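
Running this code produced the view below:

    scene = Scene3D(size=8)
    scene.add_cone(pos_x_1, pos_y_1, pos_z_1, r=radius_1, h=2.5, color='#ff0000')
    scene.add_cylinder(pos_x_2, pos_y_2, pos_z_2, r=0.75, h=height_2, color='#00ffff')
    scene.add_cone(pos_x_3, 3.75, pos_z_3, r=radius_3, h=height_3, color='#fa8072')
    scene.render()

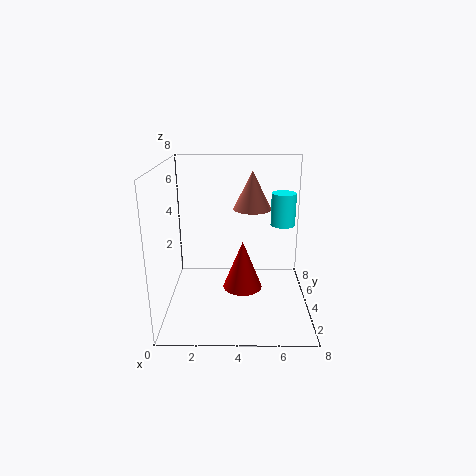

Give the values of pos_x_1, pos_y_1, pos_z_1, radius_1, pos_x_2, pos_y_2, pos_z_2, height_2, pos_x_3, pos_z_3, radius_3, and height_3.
pos_x_1 = 4.25
pos_y_1 = 2.25
pos_z_1 = 2
radius_1 = 1
pos_x_2 = 6.75
pos_y_2 = 6.25
pos_z_2 = 4
height_2 = 2
pos_x_3 = 4.75
pos_z_3 = 5.75
radius_3 = 1
height_3 = 2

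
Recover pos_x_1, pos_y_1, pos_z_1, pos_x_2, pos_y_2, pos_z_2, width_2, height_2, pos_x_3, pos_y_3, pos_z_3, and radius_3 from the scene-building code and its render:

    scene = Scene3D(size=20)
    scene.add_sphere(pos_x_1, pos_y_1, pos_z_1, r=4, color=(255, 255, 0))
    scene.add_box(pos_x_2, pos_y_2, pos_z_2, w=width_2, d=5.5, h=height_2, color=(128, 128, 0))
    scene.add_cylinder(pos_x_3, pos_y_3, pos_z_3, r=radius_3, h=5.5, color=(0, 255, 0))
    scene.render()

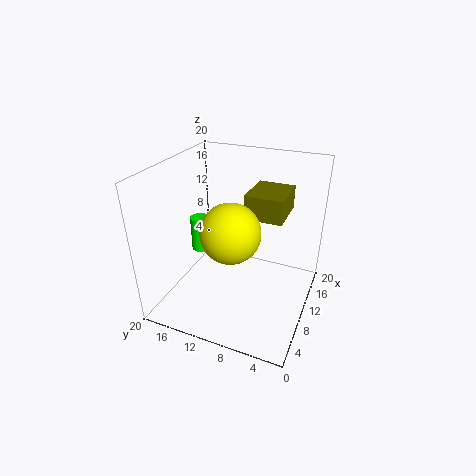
pos_x_1 = 7.5
pos_y_1 = 10
pos_z_1 = 12
pos_x_2 = 12
pos_y_2 = 4.5
pos_z_2 = 12
width_2 = 6.5
height_2 = 3.5
pos_x_3 = 13.5
pos_y_3 = 18
pos_z_3 = 4.5
radius_3 = 1.5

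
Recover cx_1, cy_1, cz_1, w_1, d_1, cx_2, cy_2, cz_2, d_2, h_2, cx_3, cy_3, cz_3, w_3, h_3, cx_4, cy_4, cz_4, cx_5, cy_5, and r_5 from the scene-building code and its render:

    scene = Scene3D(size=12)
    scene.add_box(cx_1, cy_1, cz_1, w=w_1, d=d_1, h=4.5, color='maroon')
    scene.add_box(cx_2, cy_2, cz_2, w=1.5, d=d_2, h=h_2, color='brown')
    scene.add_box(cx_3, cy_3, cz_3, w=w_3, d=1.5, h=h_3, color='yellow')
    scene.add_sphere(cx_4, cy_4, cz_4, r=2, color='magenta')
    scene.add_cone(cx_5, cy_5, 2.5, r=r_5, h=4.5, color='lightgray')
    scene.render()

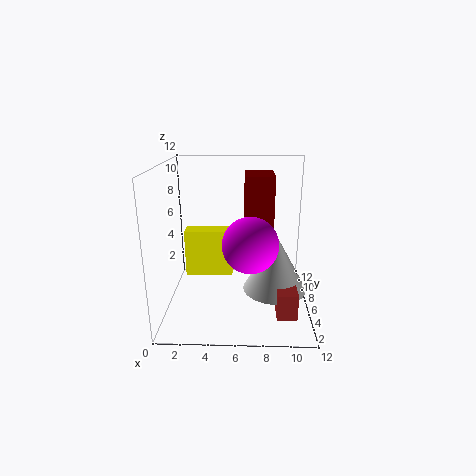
cx_1 = 6.5; cy_1 = 6.5; cz_1 = 6.5; w_1 = 2.5; d_1 = 3.5; cx_2 = 9; cy_2 = 1; cz_2 = 1.5; d_2 = 3; h_2 = 2; cx_3 = 1.5; cy_3 = 6; cz_3 = 2.5; w_3 = 4; h_3 = 4; cx_4 = 7; cy_4 = 2; cz_4 = 7; cx_5 = 9; cy_5 = 4; r_5 = 2.5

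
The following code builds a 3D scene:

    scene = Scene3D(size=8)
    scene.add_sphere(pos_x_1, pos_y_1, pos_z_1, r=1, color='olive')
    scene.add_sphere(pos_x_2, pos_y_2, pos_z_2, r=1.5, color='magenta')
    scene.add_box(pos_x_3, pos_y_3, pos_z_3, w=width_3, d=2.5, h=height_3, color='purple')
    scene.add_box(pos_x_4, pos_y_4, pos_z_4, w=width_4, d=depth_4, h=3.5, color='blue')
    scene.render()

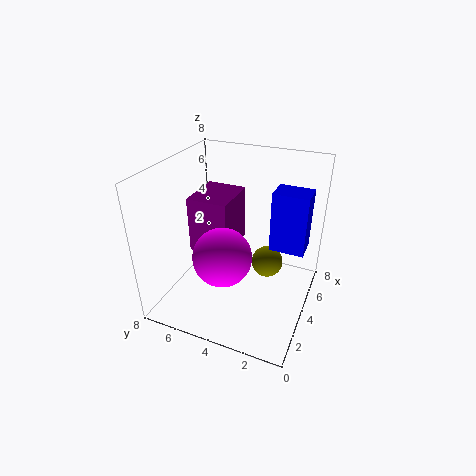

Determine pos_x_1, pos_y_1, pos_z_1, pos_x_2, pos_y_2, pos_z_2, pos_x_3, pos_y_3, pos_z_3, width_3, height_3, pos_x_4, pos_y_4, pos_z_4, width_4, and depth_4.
pos_x_1 = 6.5
pos_y_1 = 3
pos_z_1 = 1
pos_x_2 = 2
pos_y_2 = 4
pos_z_2 = 4
pos_x_3 = 4.5
pos_y_3 = 5
pos_z_3 = 2
width_3 = 3
height_3 = 3.5
pos_x_4 = 5
pos_y_4 = 0.5
pos_z_4 = 3
width_4 = 1.5
depth_4 = 2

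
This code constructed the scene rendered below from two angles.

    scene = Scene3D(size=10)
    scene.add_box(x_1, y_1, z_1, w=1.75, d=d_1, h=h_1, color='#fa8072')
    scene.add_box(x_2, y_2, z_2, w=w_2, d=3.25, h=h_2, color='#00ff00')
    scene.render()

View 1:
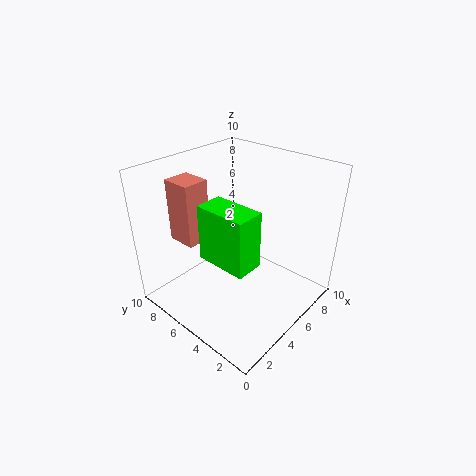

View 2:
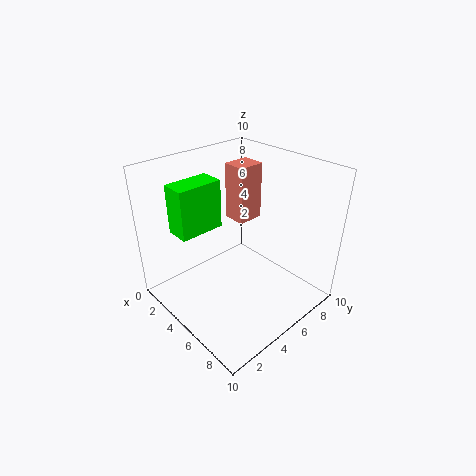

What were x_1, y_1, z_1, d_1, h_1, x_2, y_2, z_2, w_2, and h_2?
x_1 = 2, y_1 = 6.5, z_1 = 5, d_1 = 2, h_1 = 4.25, x_2 = 1.5, y_2 = 1.75, z_2 = 5.25, w_2 = 1.75, h_2 = 3.5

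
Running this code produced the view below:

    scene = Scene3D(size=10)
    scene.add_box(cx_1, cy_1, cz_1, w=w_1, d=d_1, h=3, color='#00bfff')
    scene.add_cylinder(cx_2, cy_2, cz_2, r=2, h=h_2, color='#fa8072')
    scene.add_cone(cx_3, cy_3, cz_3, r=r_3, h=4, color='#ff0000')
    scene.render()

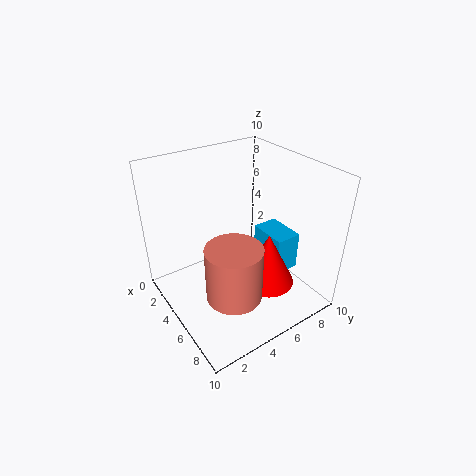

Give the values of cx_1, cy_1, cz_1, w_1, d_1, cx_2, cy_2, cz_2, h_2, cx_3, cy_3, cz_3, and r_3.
cx_1 = 3, cy_1 = 8, cz_1 = 1, w_1 = 3, d_1 = 2, cx_2 = 6, cy_2 = 4, cz_2 = 1, h_2 = 4, cx_3 = 6, cy_3 = 7, cz_3 = 1, r_3 = 2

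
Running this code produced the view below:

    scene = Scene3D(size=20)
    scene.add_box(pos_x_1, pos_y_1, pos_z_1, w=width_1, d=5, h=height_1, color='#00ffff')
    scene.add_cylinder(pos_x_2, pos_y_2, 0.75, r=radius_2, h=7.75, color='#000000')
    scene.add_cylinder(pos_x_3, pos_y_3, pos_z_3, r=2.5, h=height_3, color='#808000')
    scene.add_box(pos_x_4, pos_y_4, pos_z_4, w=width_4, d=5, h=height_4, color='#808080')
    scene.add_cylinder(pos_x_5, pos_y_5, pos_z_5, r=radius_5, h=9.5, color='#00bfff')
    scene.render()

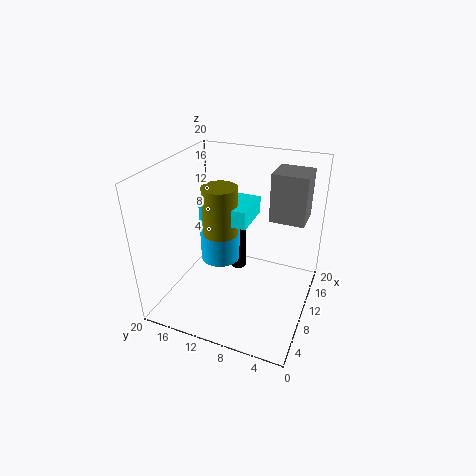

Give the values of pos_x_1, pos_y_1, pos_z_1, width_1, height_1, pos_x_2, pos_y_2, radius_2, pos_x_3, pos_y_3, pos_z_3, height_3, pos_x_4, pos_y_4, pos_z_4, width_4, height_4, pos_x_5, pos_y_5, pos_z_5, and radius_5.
pos_x_1 = 9.5, pos_y_1 = 8.75, pos_z_1 = 11.75, width_1 = 6, height_1 = 2.5, pos_x_2 = 16.25, pos_y_2 = 12.5, radius_2 = 1.25, pos_x_3 = 10.75, pos_y_3 = 13, pos_z_3 = 9.75, height_3 = 7, pos_x_4 = 13.5, pos_y_4 = 1.75, pos_z_4 = 11.5, width_4 = 4.75, height_4 = 7, pos_x_5 = 13, pos_y_5 = 14.25, pos_z_5 = 4, radius_5 = 3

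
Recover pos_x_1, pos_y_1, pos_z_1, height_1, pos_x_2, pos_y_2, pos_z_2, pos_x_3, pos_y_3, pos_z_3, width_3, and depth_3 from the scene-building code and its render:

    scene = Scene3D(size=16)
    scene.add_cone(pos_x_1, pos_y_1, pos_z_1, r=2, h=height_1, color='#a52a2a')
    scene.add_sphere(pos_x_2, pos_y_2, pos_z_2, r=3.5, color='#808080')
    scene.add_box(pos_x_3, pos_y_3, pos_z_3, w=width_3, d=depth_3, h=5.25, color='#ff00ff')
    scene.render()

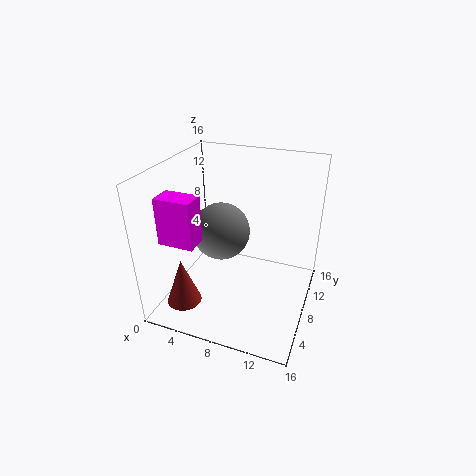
pos_x_1 = 2.5, pos_y_1 = 4.5, pos_z_1 = 0.25, height_1 = 5.5, pos_x_2 = 4.75, pos_y_2 = 10.75, pos_z_2 = 6.75, pos_x_3 = 0.5, pos_y_3 = 3.75, pos_z_3 = 8, width_3 = 4, depth_3 = 2.5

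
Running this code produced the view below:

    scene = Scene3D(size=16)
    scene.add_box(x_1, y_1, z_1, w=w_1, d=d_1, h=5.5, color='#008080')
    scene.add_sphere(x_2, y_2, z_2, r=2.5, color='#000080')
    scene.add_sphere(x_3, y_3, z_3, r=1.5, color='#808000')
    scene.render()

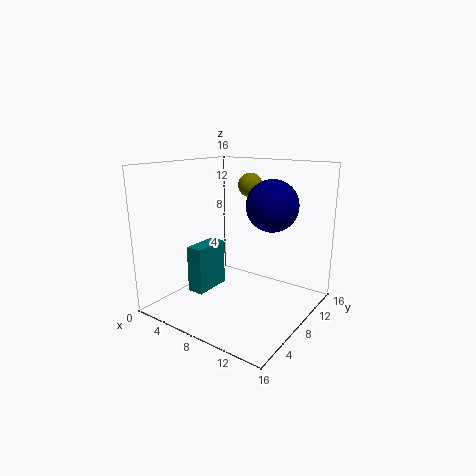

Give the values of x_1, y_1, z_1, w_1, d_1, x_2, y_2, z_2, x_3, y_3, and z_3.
x_1 = 2.5; y_1 = 5.5; z_1 = 1; w_1 = 2; d_1 = 4.5; x_2 = 13; y_2 = 6.5; z_2 = 12.5; x_3 = 6; y_3 = 13.5; z_3 = 13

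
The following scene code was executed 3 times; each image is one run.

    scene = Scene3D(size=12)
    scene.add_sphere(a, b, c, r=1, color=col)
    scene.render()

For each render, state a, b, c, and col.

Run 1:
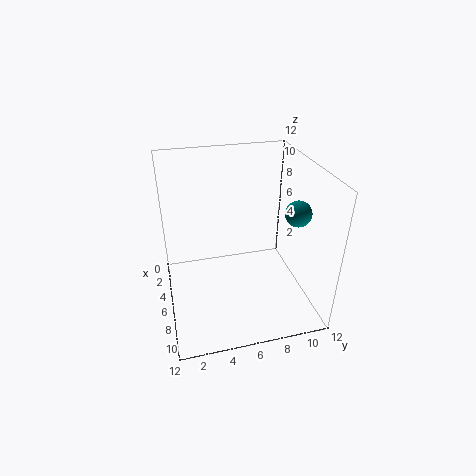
a = 8.5
b = 10
c = 9
col = 'teal'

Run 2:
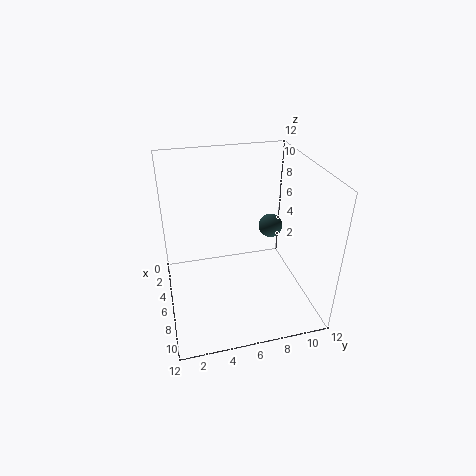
a = 5.5
b = 9
c = 6.5
col = 'darkslategray'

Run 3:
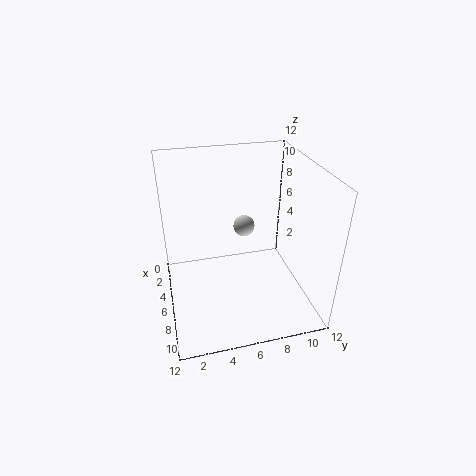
a = 2.5
b = 7.5
c = 5
col = 'lightgray'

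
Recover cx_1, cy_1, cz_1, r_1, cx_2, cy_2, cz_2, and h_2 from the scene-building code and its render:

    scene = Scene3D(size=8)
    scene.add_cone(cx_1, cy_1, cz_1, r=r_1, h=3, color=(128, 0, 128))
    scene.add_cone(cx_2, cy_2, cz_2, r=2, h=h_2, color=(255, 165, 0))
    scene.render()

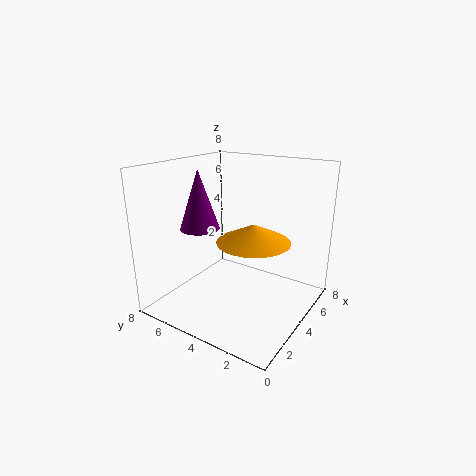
cx_1 = 2
cy_1 = 5
cz_1 = 5
r_1 = 1
cx_2 = 4
cy_2 = 3
cz_2 = 4
h_2 = 1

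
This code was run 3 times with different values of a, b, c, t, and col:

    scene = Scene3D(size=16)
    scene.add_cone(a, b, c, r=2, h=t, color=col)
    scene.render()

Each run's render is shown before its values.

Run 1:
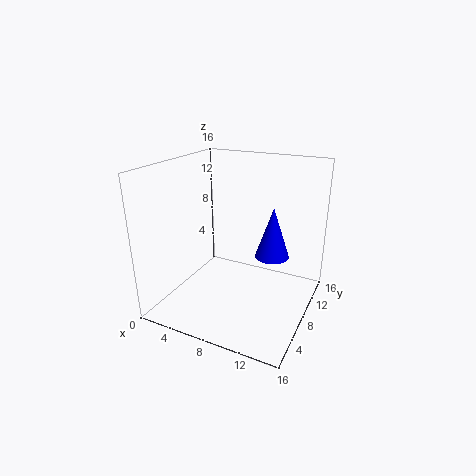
a = 11
b = 11
c = 5
t = 6
col = 'blue'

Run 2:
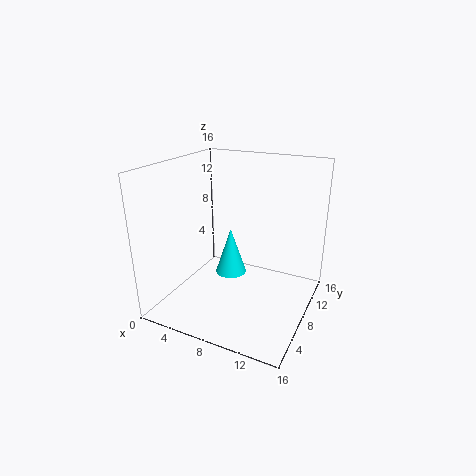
a = 5
b = 12
c = 1
t = 6
col = 'cyan'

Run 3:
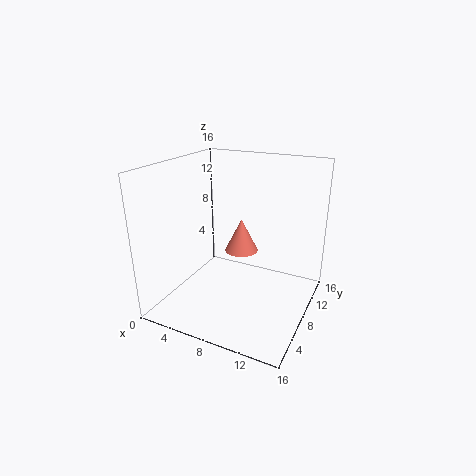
a = 7
b = 11
c = 5
t = 4
col = 'salmon'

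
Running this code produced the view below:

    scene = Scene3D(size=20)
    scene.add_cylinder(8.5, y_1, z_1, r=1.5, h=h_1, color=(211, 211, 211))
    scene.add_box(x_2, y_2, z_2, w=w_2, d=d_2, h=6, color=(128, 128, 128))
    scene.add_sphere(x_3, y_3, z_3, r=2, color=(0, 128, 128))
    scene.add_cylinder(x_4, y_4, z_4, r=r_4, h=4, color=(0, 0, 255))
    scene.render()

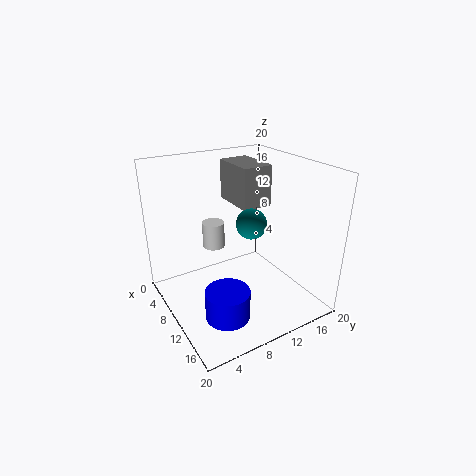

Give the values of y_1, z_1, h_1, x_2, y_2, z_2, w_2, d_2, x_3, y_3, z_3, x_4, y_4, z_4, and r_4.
y_1 = 7, z_1 = 9, h_1 = 3.5, x_2 = 1.5, y_2 = 12, z_2 = 13, w_2 = 7, d_2 = 4.5, x_3 = 12.5, y_3 = 10.5, z_3 = 13, x_4 = 14, y_4 = 6, z_4 = 1, r_4 = 3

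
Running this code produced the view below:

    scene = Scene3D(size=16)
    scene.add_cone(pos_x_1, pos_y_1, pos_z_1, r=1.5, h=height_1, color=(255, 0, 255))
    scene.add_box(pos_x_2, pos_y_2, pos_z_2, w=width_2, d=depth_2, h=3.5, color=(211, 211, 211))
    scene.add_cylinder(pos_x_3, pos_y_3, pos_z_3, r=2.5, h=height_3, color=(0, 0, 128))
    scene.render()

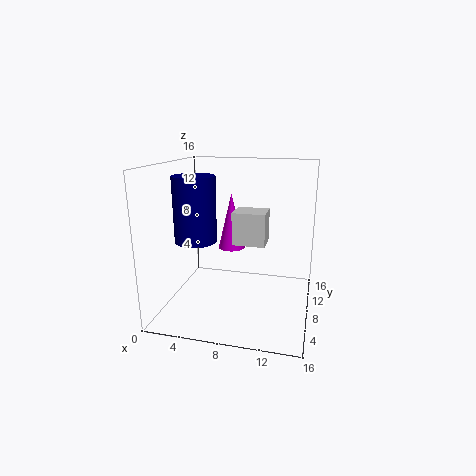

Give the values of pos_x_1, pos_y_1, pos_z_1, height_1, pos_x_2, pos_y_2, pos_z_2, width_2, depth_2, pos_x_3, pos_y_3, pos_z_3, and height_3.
pos_x_1 = 7
pos_y_1 = 9
pos_z_1 = 6.5
height_1 = 6.25
pos_x_2 = 7.75
pos_y_2 = 6.25
pos_z_2 = 7.75
width_2 = 3.5
depth_2 = 3
pos_x_3 = 2.5
pos_y_3 = 9.25
pos_z_3 = 6.75
height_3 = 7.75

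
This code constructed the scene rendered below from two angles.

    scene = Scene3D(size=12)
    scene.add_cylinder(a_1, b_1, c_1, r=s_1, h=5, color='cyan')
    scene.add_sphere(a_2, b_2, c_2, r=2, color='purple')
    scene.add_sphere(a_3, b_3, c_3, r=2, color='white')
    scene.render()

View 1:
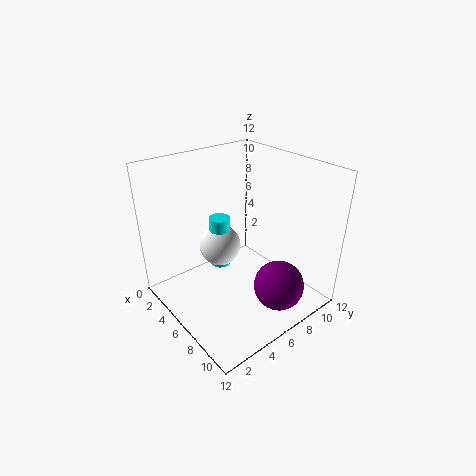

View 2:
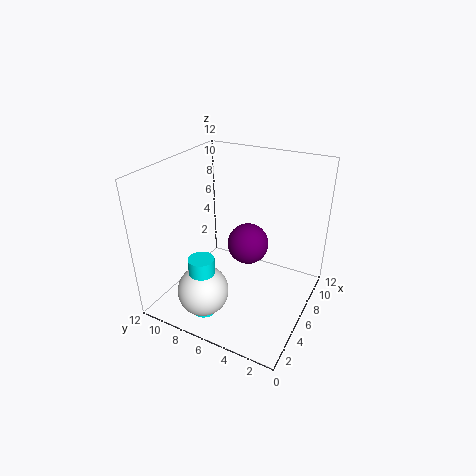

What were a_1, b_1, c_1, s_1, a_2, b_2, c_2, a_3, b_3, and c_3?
a_1 = 2; b_1 = 7; c_1 = 1; s_1 = 1; a_2 = 10; b_2 = 7; c_2 = 3; a_3 = 2; b_3 = 7; c_3 = 3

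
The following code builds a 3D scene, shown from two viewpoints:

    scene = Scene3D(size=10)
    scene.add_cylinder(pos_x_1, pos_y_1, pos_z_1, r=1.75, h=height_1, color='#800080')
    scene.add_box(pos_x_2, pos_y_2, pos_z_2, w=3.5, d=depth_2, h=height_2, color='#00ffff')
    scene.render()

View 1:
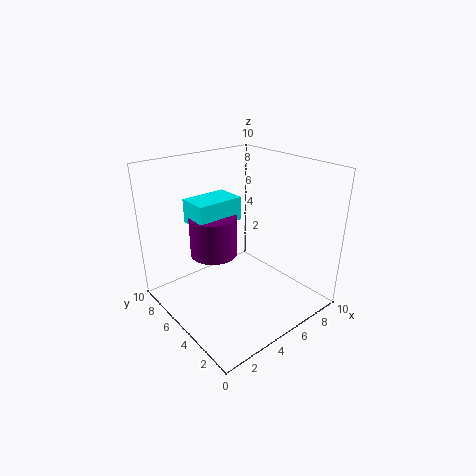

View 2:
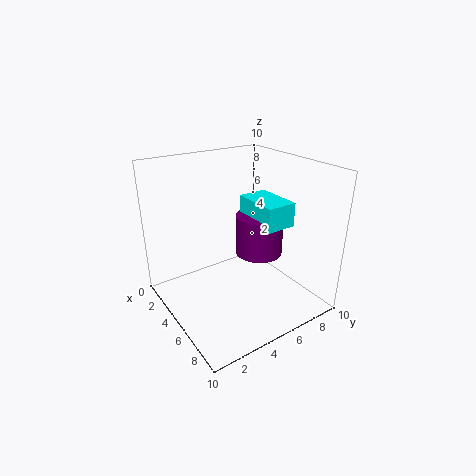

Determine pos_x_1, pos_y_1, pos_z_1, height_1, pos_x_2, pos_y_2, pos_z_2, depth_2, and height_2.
pos_x_1 = 4.5, pos_y_1 = 7.25, pos_z_1 = 3, height_1 = 3, pos_x_2 = 3, pos_y_2 = 6.5, pos_z_2 = 5.5, depth_2 = 2.25, height_2 = 1.75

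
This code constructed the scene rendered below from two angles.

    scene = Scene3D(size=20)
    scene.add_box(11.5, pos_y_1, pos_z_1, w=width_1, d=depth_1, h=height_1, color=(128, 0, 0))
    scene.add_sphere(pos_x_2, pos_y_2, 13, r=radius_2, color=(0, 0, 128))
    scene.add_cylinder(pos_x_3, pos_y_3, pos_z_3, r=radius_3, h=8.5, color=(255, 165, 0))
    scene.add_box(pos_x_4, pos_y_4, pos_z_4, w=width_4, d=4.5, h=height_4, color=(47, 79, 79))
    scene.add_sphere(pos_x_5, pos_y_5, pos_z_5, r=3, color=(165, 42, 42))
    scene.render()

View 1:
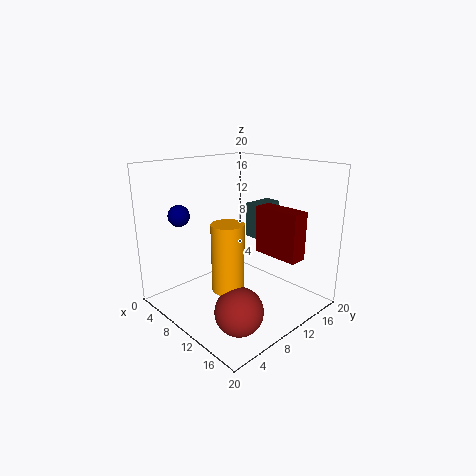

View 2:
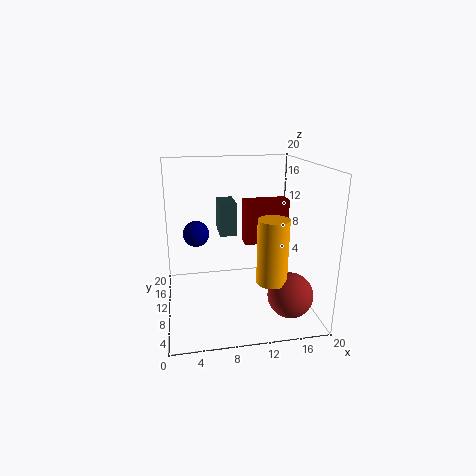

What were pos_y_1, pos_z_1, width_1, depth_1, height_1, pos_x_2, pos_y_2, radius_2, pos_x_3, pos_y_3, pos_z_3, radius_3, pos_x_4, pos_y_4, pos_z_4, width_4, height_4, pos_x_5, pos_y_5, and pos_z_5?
pos_y_1 = 12, pos_z_1 = 8, width_1 = 6.5, depth_1 = 2.5, height_1 = 6.5, pos_x_2 = 4, pos_y_2 = 4.5, radius_2 = 1.5, pos_x_3 = 13.5, pos_y_3 = 5, pos_z_3 = 5.5, radius_3 = 2, pos_x_4 = 8, pos_y_4 = 13.5, pos_z_4 = 9, width_4 = 2.5, height_4 = 5, pos_x_5 = 16, pos_y_5 = 4.5, pos_z_5 = 3.5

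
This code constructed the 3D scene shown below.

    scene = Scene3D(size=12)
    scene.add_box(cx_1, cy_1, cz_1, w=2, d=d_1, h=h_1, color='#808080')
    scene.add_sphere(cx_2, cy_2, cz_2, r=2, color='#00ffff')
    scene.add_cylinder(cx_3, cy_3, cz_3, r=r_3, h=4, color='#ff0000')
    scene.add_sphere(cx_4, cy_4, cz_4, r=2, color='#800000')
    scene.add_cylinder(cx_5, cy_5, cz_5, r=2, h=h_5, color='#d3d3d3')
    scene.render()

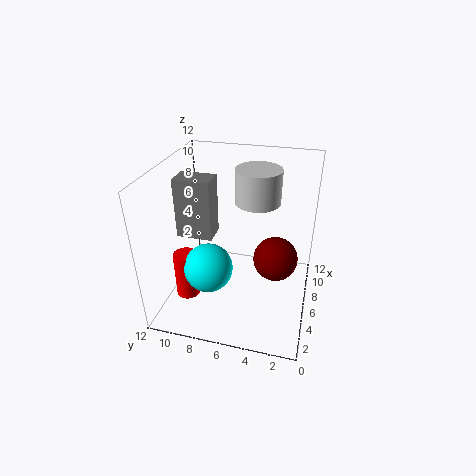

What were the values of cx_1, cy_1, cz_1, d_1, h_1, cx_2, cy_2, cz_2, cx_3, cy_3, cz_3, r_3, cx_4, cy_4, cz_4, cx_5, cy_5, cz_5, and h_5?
cx_1 = 5; cy_1 = 8; cz_1 = 6; d_1 = 3; h_1 = 5; cx_2 = 4; cy_2 = 8; cz_2 = 4; cx_3 = 4; cy_3 = 10; cz_3 = 1; r_3 = 1; cx_4 = 8; cy_4 = 3; cz_4 = 3; cx_5 = 9; cy_5 = 5; cz_5 = 8; h_5 = 3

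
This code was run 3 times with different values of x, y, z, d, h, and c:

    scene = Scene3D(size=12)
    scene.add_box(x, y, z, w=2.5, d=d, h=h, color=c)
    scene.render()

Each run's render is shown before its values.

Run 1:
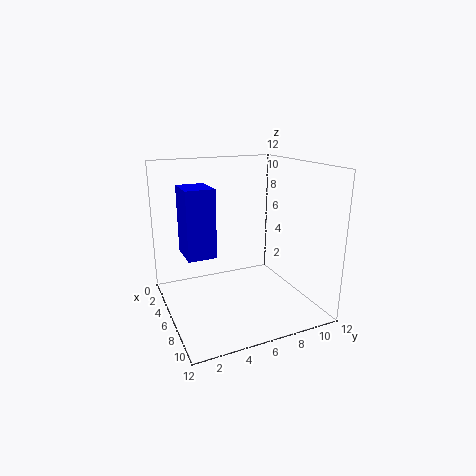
x = 7.25, y = 0.75, z = 6.25, d = 2, h = 4.75, c = 'blue'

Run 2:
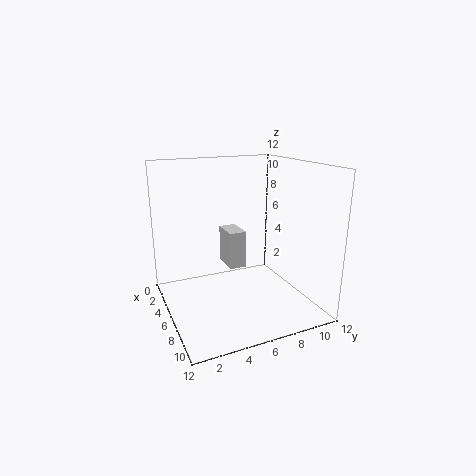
x = 3, y = 5.5, z = 3, d = 1.5, h = 3.25, c = 'lightgray'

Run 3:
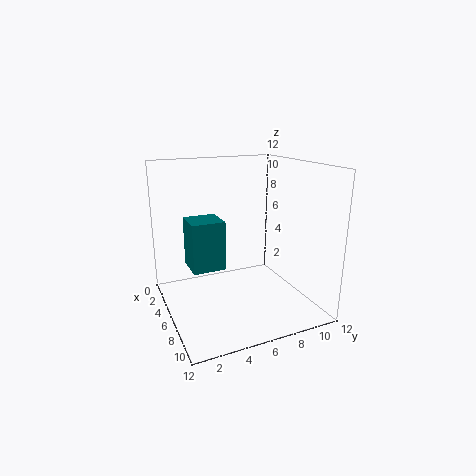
x = 5.75, y = 1.5, z = 4.5, d = 2.5, h = 3.75, c = 'teal'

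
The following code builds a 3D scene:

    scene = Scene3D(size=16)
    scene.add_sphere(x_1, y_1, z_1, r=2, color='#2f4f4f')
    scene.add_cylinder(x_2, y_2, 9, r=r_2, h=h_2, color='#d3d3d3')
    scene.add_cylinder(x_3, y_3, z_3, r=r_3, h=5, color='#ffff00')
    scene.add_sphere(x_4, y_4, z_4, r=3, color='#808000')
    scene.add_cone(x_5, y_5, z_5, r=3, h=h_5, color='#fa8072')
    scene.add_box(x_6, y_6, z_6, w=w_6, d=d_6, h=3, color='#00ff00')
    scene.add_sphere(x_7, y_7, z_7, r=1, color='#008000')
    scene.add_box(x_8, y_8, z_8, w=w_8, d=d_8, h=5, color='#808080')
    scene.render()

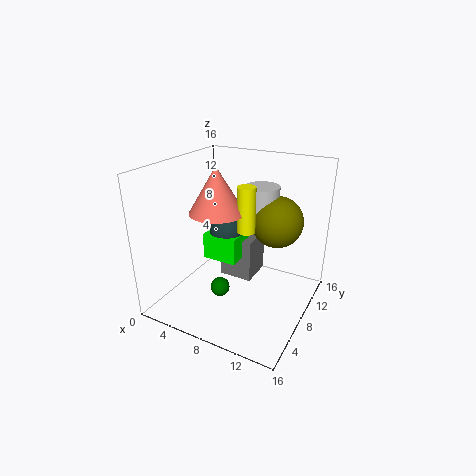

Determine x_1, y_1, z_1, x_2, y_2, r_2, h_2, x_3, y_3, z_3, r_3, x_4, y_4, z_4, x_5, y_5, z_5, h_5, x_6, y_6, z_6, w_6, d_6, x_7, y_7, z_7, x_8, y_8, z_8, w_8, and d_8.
x_1 = 6; y_1 = 9; z_1 = 8; x_2 = 9; y_2 = 12; r_2 = 2; h_2 = 4; x_3 = 9; y_3 = 8; z_3 = 9; r_3 = 1; x_4 = 11; y_4 = 12; z_4 = 9; x_5 = 6; y_5 = 7; z_5 = 11; h_5 = 5; x_6 = 4; y_6 = 7; z_6 = 5; w_6 = 4; d_6 = 5; x_7 = 8; y_7 = 4; z_7 = 4; x_8 = 5; y_8 = 9; z_8 = 2; w_8 = 4; d_8 = 4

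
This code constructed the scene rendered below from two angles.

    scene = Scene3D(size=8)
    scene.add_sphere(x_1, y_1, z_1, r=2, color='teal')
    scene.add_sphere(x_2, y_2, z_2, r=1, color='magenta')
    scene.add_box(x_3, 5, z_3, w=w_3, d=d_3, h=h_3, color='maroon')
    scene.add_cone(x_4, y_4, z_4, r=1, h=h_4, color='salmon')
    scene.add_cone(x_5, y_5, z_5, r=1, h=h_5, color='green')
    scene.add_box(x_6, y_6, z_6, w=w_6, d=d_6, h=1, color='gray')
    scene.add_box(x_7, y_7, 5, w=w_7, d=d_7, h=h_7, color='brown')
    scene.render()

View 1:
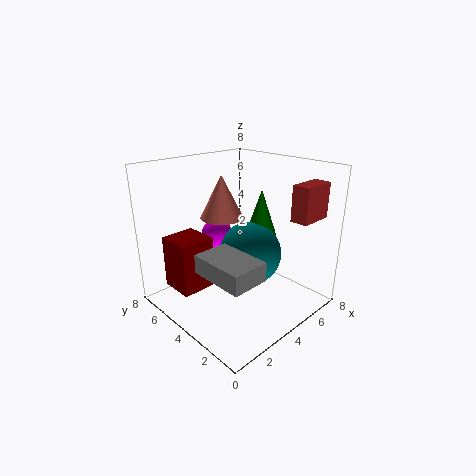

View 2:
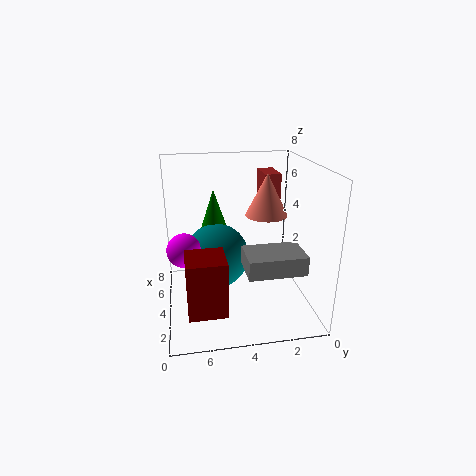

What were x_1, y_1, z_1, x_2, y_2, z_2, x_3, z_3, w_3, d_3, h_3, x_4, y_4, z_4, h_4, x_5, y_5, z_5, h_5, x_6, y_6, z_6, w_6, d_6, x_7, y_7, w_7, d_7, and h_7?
x_1 = 6; y_1 = 5; z_1 = 2; x_2 = 5; y_2 = 7; z_2 = 3; x_3 = 1; z_3 = 1; w_3 = 2; d_3 = 2; h_3 = 3; x_4 = 2; y_4 = 3; z_4 = 6; h_4 = 2; x_5 = 7; y_5 = 5; z_5 = 3; h_5 = 3; x_6 = 1; y_6 = 1; z_6 = 3; w_6 = 2; d_6 = 3; x_7 = 6; y_7 = 1; w_7 = 2; d_7 = 1; h_7 = 2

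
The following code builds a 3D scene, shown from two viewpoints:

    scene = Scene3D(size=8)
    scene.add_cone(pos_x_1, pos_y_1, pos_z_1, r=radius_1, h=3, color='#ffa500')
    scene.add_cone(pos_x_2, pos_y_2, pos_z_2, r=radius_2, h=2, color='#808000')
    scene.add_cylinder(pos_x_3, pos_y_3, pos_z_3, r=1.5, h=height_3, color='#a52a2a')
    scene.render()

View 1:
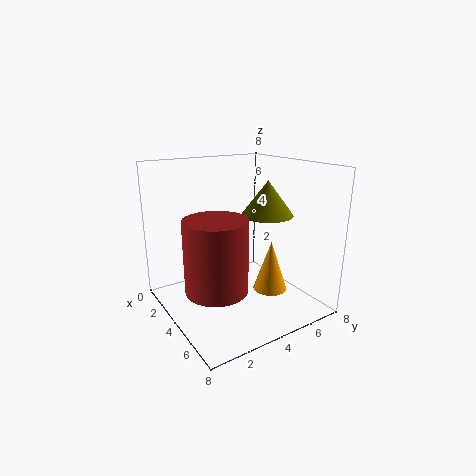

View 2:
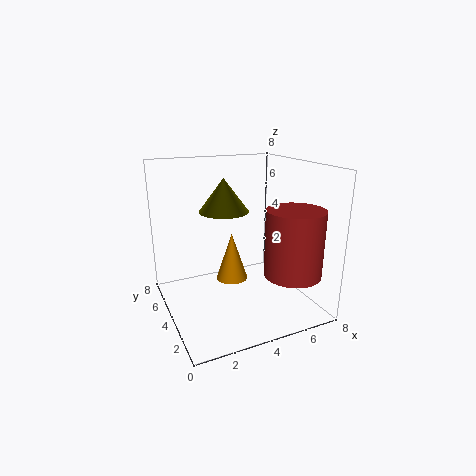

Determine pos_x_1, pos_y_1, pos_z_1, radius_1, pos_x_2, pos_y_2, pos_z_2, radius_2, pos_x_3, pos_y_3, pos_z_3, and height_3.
pos_x_1 = 4.5, pos_y_1 = 6, pos_z_1 = 0.5, radius_1 = 1, pos_x_2 = 4, pos_y_2 = 6, pos_z_2 = 5, radius_2 = 1.5, pos_x_3 = 6, pos_y_3 = 1.5, pos_z_3 = 2.5, height_3 = 3.5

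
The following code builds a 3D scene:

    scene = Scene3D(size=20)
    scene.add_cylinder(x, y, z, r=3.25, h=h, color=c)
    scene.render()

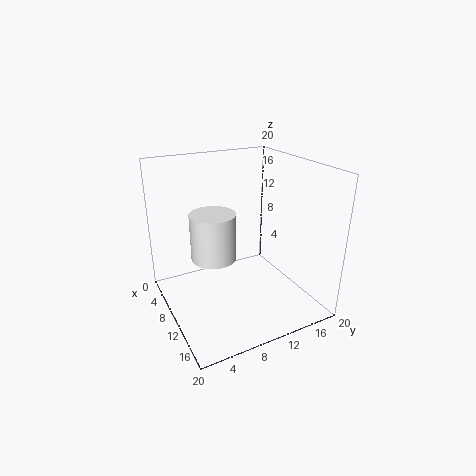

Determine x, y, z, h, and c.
x = 7.75, y = 7.25, z = 6.5, h = 6.75, c = 'white'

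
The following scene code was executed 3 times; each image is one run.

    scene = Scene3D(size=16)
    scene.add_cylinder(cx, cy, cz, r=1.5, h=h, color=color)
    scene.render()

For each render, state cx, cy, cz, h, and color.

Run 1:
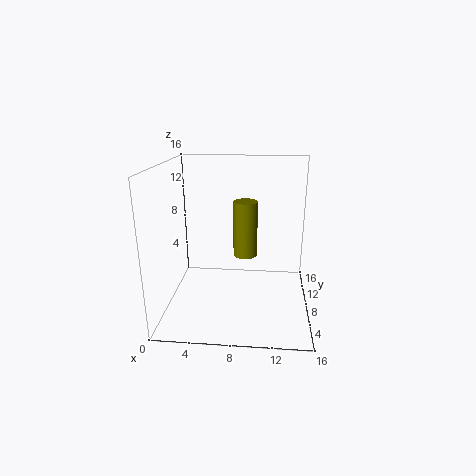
cx = 8.5
cy = 12.5
cz = 4
h = 7
color = 'olive'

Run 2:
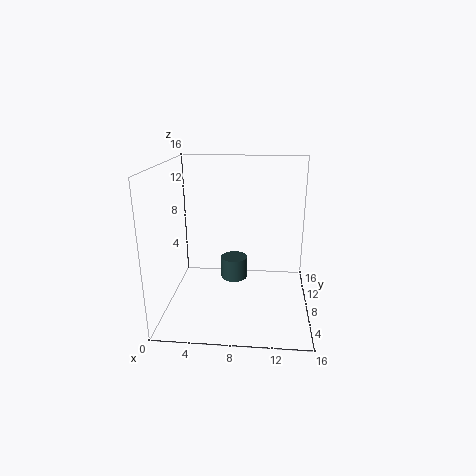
cx = 7.5
cy = 8.5
cz = 3
h = 2.5
color = 'darkslategray'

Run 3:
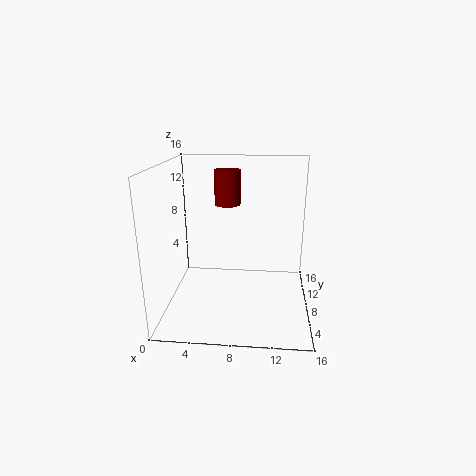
cx = 6.5
cy = 11
cz = 11
h = 4
color = 'maroon'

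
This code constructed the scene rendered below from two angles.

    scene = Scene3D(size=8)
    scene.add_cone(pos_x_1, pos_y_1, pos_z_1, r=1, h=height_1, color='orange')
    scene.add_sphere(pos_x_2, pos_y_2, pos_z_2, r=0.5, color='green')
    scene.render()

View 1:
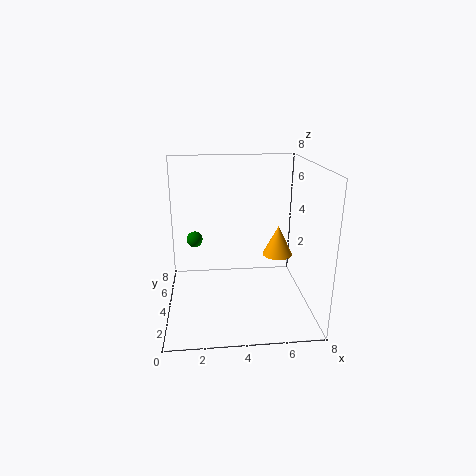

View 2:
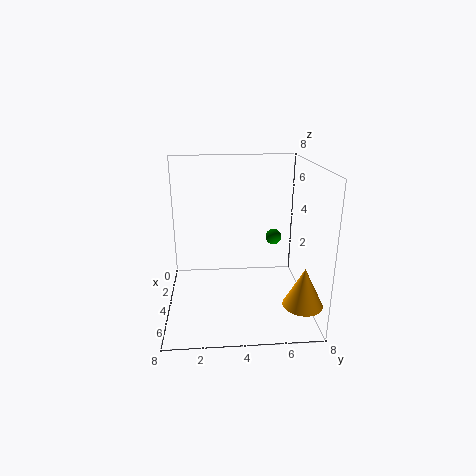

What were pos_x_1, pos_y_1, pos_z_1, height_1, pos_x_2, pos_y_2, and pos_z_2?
pos_x_1 = 7, pos_y_1 = 7, pos_z_1 = 1.5, height_1 = 2, pos_x_2 = 1.5, pos_y_2 = 6.5, pos_z_2 = 3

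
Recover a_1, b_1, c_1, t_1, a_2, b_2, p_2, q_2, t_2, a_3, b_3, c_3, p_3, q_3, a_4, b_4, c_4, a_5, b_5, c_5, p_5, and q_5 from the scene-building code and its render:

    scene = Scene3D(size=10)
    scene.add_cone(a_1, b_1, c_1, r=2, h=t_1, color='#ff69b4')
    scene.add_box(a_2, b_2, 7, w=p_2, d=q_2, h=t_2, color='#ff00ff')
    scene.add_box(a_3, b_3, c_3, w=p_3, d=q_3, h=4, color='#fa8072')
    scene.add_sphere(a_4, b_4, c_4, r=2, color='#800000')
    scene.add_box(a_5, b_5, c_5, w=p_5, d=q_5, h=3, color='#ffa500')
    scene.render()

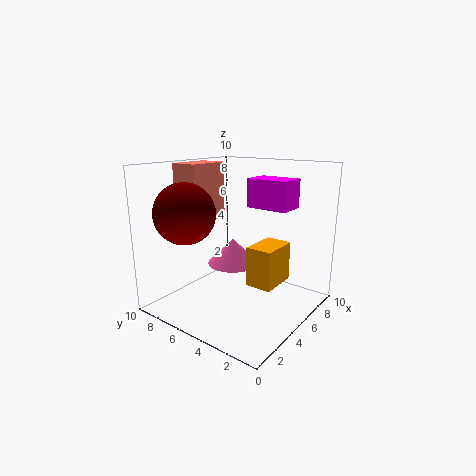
a_1 = 7
b_1 = 7
c_1 = 2
t_1 = 2
a_2 = 6
b_2 = 2
p_2 = 2
q_2 = 3
t_2 = 2
a_3 = 3
b_3 = 7
c_3 = 6
p_3 = 3
q_3 = 2
a_4 = 2
b_4 = 7
c_4 = 7
a_5 = 6
b_5 = 3
c_5 = 1
p_5 = 3
q_5 = 2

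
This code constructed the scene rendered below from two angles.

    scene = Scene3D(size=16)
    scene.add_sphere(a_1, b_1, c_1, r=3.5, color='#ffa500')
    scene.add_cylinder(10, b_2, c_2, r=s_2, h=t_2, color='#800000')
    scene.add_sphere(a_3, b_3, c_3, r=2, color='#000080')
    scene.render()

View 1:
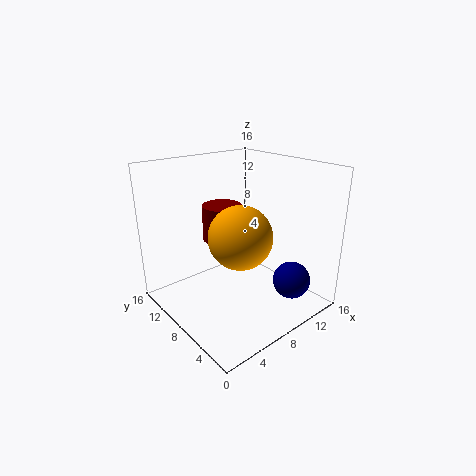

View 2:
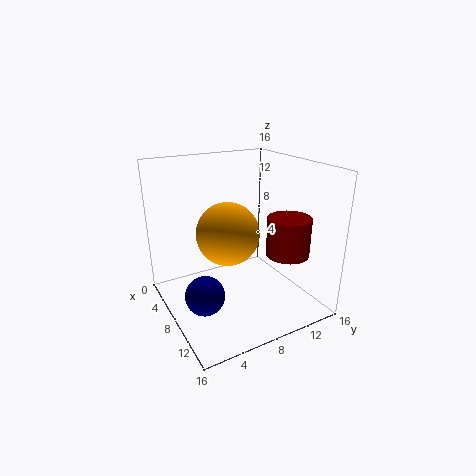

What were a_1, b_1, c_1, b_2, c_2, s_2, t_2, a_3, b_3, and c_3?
a_1 = 7.5; b_1 = 7; c_1 = 8.5; b_2 = 13.5; c_2 = 5.5; s_2 = 2.5; t_2 = 4.5; a_3 = 11; b_3 = 2.5; c_3 = 4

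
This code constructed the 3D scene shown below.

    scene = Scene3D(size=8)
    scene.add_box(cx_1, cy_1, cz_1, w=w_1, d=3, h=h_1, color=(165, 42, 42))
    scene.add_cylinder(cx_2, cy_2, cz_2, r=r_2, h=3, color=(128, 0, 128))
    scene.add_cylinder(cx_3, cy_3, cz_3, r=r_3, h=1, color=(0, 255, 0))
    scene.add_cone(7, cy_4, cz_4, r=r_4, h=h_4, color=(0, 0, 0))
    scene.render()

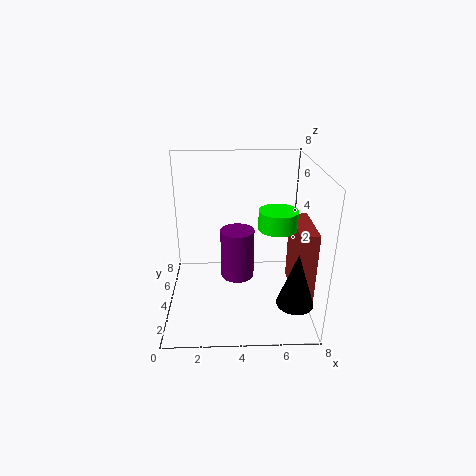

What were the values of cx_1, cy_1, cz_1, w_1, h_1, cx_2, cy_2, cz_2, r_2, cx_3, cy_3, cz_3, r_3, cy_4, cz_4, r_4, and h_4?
cx_1 = 7
cy_1 = 2
cz_1 = 1
w_1 = 1
h_1 = 4
cx_2 = 4
cy_2 = 5
cz_2 = 1
r_2 = 1
cx_3 = 6
cy_3 = 3
cz_3 = 5
r_3 = 1
cy_4 = 2
cz_4 = 1
r_4 = 1
h_4 = 3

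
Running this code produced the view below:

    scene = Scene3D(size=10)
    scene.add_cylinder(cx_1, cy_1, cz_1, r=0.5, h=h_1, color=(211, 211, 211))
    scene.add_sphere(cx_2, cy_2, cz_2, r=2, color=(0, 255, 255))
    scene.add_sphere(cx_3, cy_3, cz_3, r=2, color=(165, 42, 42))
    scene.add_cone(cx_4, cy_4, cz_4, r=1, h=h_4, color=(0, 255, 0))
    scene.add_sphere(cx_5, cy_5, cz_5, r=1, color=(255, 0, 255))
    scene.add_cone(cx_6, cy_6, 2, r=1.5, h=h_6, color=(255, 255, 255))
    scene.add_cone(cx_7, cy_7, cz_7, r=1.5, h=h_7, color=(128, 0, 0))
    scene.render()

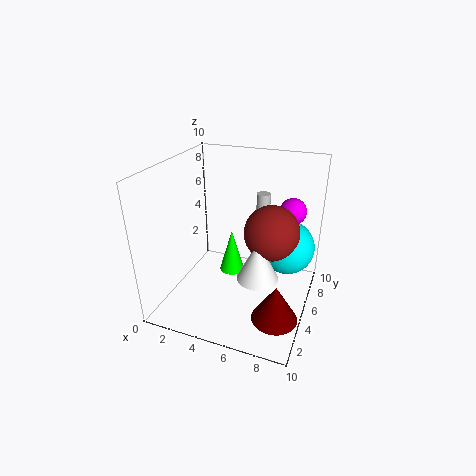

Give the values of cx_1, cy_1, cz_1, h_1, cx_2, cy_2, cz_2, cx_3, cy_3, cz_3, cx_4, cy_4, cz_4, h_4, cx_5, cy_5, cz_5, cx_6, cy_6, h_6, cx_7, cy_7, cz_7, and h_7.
cx_1 = 6
cy_1 = 7.5
cz_1 = 5.5
h_1 = 2
cx_2 = 8
cy_2 = 7.5
cz_2 = 3.5
cx_3 = 7
cy_3 = 6.5
cz_3 = 5
cx_4 = 3.5
cy_4 = 7.5
cz_4 = 0.5
h_4 = 3.5
cx_5 = 8
cy_5 = 8.5
cz_5 = 6
cx_6 = 6.5
cy_6 = 5
h_6 = 3
cx_7 = 8.5
cy_7 = 2.5
cz_7 = 1
h_7 = 2.5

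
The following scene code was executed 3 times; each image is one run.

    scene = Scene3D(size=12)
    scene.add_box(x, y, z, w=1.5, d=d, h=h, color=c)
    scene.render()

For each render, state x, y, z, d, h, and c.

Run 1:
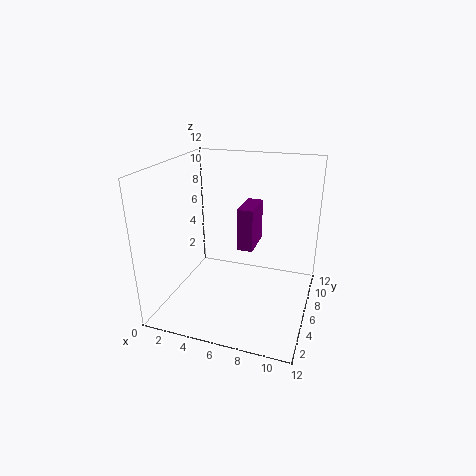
x = 5, y = 8.5, z = 3.5, d = 3.5, h = 4, c = 'purple'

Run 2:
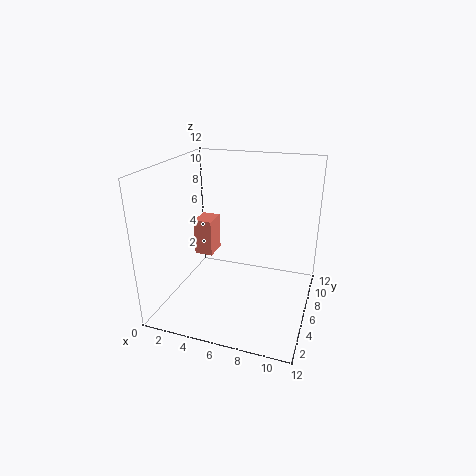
x = 2.5, y = 5, z = 4.5, d = 2, h = 3, c = 'salmon'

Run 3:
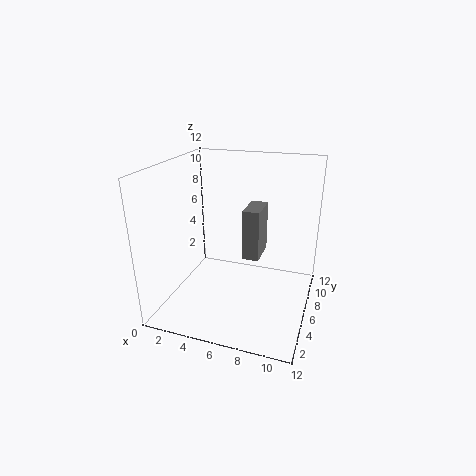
x = 6, y = 7, z = 3.5, d = 3, h = 4.5, c = 'gray'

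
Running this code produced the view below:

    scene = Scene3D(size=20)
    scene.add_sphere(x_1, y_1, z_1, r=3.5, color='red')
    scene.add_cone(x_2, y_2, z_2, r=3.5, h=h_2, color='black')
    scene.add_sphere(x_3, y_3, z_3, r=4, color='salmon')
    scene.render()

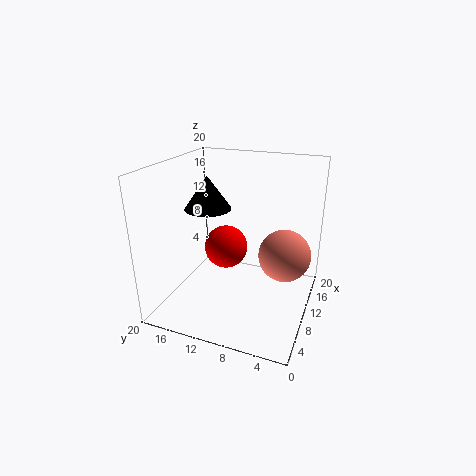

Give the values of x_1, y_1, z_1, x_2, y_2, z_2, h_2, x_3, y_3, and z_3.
x_1 = 16
y_1 = 14.5
z_1 = 5
x_2 = 13
y_2 = 16
z_2 = 12.5
h_2 = 5
x_3 = 15.5
y_3 = 4.5
z_3 = 5.5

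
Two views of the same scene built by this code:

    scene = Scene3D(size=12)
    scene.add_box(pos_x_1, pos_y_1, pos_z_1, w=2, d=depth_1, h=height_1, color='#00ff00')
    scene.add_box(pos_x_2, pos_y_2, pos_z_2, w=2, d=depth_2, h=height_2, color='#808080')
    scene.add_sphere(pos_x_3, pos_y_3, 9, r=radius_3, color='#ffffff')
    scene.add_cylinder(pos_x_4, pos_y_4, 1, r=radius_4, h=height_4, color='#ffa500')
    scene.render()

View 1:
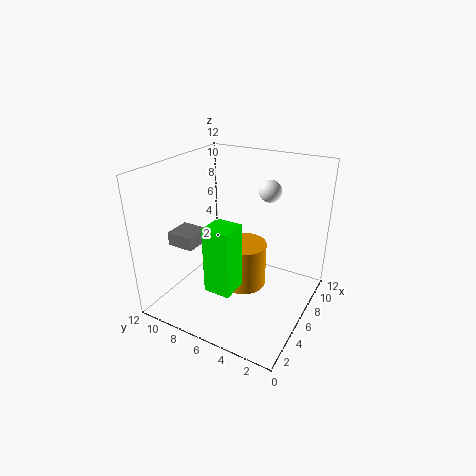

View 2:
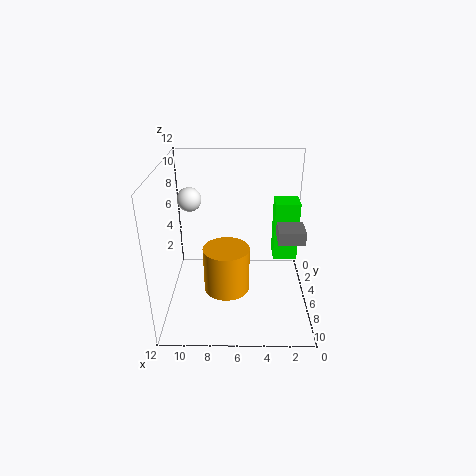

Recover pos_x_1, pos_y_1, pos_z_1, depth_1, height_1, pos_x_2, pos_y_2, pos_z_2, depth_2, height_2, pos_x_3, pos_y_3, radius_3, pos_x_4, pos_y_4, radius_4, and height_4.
pos_x_1 = 1
pos_y_1 = 4
pos_z_1 = 4
depth_1 = 2
height_1 = 5
pos_x_2 = 1
pos_y_2 = 7
pos_z_2 = 7
depth_2 = 2
height_2 = 1
pos_x_3 = 10
pos_y_3 = 5
radius_3 = 1
pos_x_4 = 7
pos_y_4 = 6
radius_4 = 2
height_4 = 4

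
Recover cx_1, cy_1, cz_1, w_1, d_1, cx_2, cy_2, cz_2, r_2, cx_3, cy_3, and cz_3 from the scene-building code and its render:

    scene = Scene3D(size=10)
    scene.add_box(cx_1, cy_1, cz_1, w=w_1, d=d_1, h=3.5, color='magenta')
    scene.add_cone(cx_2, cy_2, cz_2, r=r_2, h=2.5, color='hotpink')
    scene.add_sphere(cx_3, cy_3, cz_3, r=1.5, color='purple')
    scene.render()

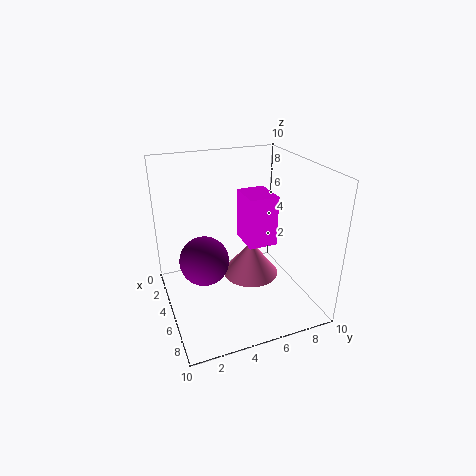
cx_1 = 3.5
cy_1 = 5.5
cz_1 = 4.5
w_1 = 2.5
d_1 = 2
cx_2 = 5
cy_2 = 6
cz_2 = 2
r_2 = 2
cx_3 = 7
cy_3 = 2
cz_3 = 5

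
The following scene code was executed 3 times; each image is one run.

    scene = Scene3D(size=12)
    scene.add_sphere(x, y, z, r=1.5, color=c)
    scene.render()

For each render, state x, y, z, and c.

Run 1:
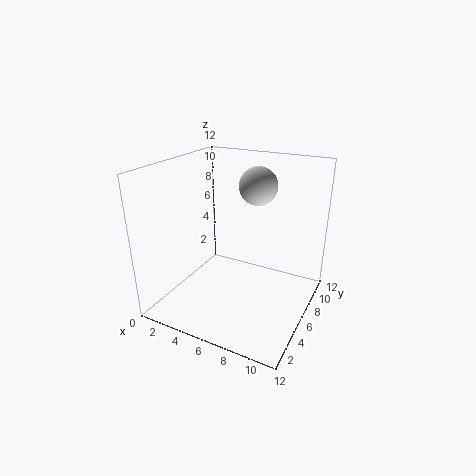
x = 7.5; y = 6.5; z = 10.5; c = 'lightgray'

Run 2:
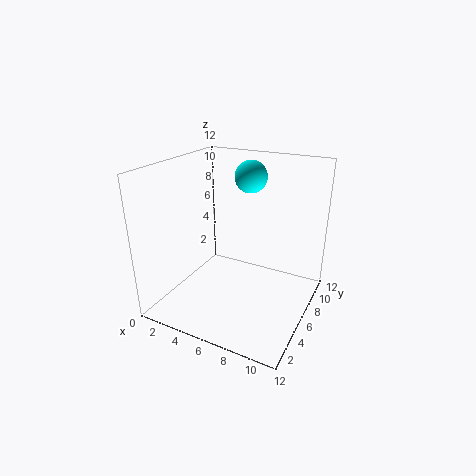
x = 5; y = 10.5; z = 10; c = 'cyan'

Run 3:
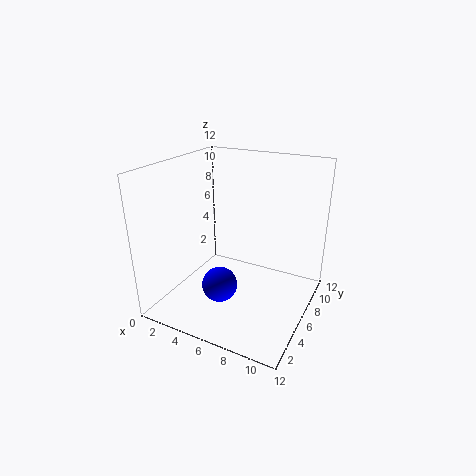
x = 5; y = 4.5; z = 2; c = 'blue'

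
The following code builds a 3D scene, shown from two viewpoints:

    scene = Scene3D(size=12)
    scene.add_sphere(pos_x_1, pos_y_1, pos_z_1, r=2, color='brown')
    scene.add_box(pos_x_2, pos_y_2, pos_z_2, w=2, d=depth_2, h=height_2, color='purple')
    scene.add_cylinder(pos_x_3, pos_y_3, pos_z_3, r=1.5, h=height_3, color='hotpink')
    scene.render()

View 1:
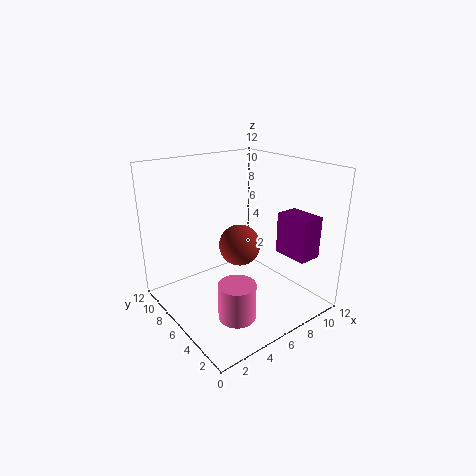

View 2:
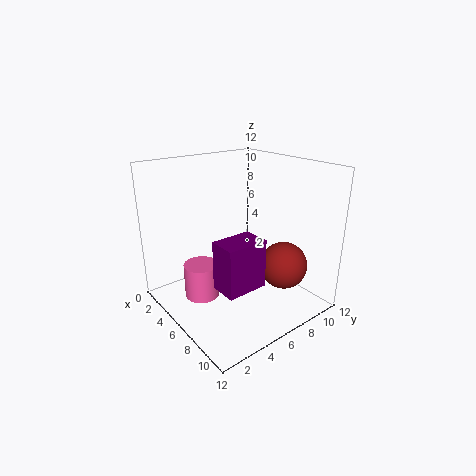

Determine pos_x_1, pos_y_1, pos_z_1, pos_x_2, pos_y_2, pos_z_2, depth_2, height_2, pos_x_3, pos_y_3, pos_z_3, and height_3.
pos_x_1 = 8.5; pos_y_1 = 9; pos_z_1 = 3.5; pos_x_2 = 9; pos_y_2 = 1.5; pos_z_2 = 4.5; depth_2 = 3; height_2 = 3.5; pos_x_3 = 4; pos_y_3 = 3.5; pos_z_3 = 0.5; height_3 = 3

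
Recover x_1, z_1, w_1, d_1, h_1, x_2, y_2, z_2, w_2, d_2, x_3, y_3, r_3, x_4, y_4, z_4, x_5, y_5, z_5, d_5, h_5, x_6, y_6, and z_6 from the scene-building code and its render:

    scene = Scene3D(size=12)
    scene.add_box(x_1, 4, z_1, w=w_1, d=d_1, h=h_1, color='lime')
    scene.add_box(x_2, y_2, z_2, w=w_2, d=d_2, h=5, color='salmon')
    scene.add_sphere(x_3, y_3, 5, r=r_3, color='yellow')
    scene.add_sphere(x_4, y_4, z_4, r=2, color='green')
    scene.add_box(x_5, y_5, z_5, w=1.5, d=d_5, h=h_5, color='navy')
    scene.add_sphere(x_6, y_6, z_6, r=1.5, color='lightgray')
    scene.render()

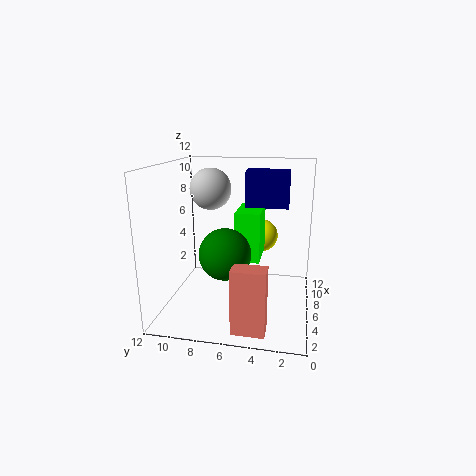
x_1 = 4.5
z_1 = 4.5
w_1 = 3.5
d_1 = 2
h_1 = 4
x_2 = 0.5
y_2 = 3
z_2 = 0.5
w_2 = 1.5
d_2 = 2.5
x_3 = 10
y_3 = 4.5
r_3 = 1.5
x_4 = 3.5
y_4 = 6.5
z_4 = 5.5
x_5 = 6.5
y_5 = 2
z_5 = 8.5
d_5 = 3.5
h_5 = 3
x_6 = 3.5
y_6 = 7.5
z_6 = 10.5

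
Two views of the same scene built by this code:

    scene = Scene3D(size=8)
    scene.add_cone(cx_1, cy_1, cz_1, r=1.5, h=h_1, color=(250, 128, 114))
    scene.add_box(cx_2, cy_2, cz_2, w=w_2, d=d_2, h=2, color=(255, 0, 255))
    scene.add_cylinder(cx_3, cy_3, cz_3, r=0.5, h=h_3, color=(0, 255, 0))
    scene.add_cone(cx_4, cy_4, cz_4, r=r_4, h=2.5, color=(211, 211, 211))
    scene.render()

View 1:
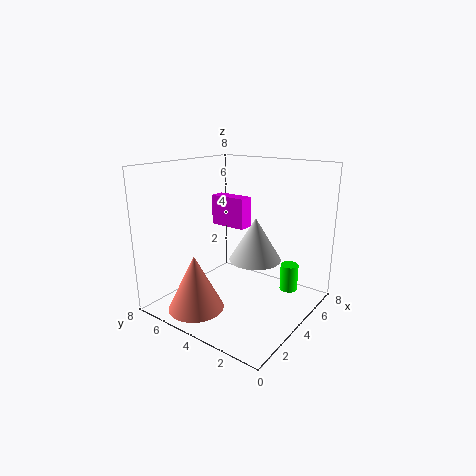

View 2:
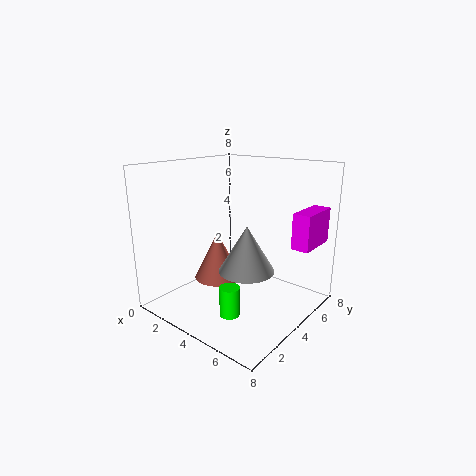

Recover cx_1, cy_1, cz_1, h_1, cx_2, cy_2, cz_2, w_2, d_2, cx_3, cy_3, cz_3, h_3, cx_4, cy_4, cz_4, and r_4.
cx_1 = 1.5
cy_1 = 5
cz_1 = 0.5
h_1 = 3
cx_2 = 6.5
cy_2 = 5.5
cz_2 = 3.5
w_2 = 1
d_2 = 2.5
cx_3 = 5.5
cy_3 = 1.5
cz_3 = 1
h_3 = 1.5
cx_4 = 5
cy_4 = 3.5
cz_4 = 2.5
r_4 = 1.5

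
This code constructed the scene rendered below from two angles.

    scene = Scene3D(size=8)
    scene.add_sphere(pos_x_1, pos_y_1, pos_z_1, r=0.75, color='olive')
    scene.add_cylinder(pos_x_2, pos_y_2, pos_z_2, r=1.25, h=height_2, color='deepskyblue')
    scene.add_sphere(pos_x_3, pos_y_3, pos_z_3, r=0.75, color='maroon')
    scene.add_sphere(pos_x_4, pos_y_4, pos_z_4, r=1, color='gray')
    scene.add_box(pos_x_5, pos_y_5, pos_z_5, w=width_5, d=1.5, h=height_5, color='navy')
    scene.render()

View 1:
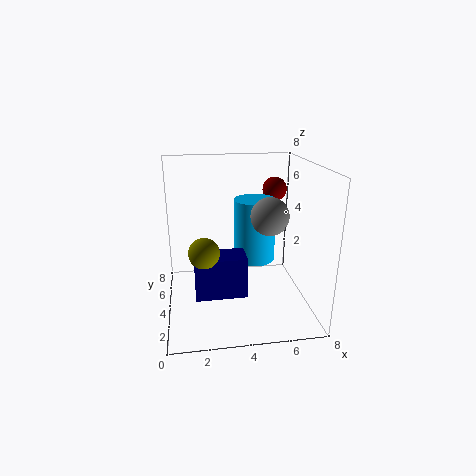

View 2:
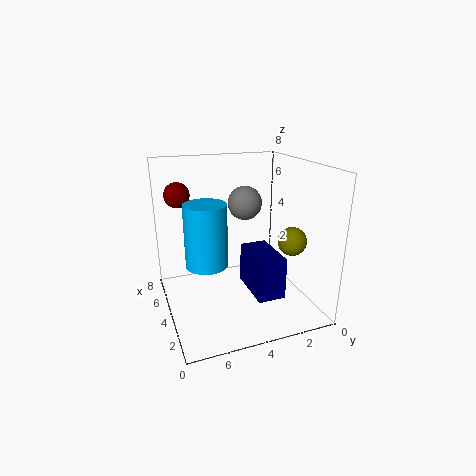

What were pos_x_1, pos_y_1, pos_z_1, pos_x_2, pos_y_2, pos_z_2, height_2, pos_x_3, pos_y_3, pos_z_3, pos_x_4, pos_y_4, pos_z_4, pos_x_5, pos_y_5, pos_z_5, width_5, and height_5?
pos_x_1 = 2
pos_y_1 = 1.75
pos_z_1 = 4.25
pos_x_2 = 5.25
pos_y_2 = 5.5
pos_z_2 = 2
height_2 = 3.75
pos_x_3 = 6.75
pos_y_3 = 6.75
pos_z_3 = 6
pos_x_4 = 5.5
pos_y_4 = 3
pos_z_4 = 5.5
pos_x_5 = 1.5
pos_y_5 = 2.25
pos_z_5 = 1.25
width_5 = 2.75
height_5 = 2.25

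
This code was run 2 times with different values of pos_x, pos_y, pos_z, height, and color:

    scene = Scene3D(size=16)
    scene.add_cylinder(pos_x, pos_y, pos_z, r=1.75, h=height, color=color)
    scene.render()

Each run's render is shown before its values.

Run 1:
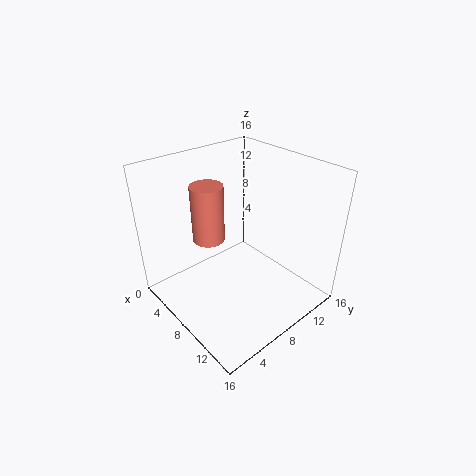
pos_x = 6; pos_y = 5.5; pos_z = 8; height = 6.25; color = 'salmon'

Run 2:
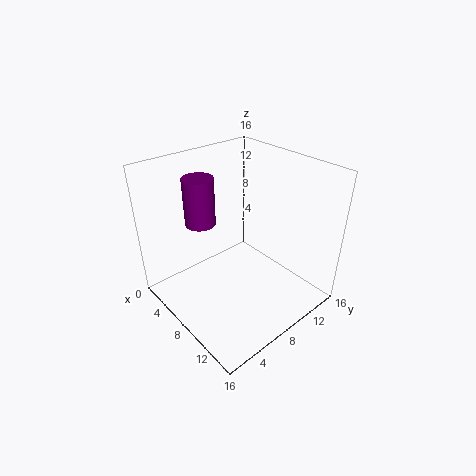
pos_x = 3.75; pos_y = 6; pos_z = 8.75; height = 5.5; color = 'purple'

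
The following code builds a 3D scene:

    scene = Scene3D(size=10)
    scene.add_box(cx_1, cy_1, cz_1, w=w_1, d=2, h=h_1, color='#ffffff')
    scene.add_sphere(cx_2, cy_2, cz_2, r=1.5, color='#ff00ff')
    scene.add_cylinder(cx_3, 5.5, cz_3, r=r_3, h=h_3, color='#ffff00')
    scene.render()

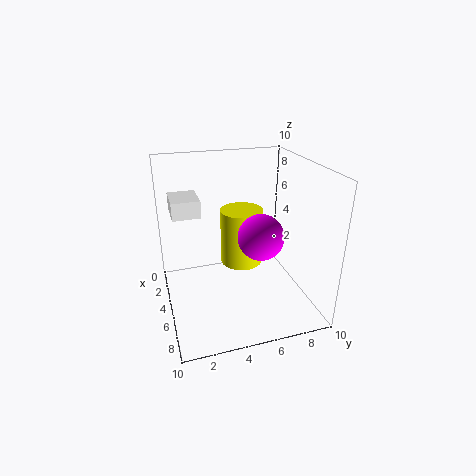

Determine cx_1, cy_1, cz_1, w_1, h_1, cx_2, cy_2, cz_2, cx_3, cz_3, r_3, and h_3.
cx_1 = 1.25; cy_1 = 0.75; cz_1 = 6.25; w_1 = 2.5; h_1 = 1.25; cx_2 = 6.75; cy_2 = 6; cz_2 = 5.75; cx_3 = 4.25; cz_3 = 2.75; r_3 = 1.5; h_3 = 4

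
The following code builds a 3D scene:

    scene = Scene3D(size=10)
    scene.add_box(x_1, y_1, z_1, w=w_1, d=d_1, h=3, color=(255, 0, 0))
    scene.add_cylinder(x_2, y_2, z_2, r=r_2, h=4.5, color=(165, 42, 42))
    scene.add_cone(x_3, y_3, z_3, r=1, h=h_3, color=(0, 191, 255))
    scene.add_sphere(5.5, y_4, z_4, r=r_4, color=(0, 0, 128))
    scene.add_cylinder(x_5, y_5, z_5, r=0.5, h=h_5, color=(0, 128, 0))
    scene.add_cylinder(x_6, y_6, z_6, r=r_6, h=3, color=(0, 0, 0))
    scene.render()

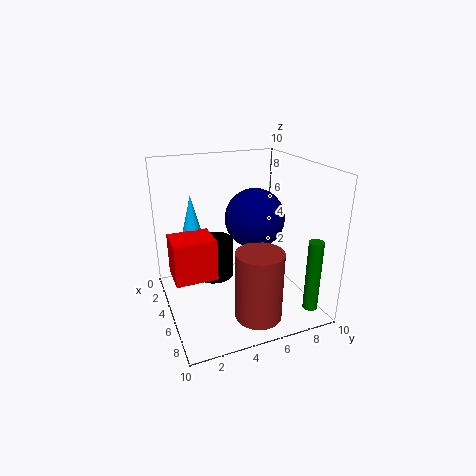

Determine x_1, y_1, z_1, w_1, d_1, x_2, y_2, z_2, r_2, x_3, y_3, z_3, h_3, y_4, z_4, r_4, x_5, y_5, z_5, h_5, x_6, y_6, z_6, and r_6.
x_1 = 2.5; y_1 = 0.5; z_1 = 2; w_1 = 2.5; d_1 = 3; x_2 = 8.5; y_2 = 5; z_2 = 1; r_2 = 1.5; x_3 = 2; y_3 = 2.5; z_3 = 3.5; h_3 = 4; y_4 = 6; z_4 = 6.5; r_4 = 2; x_5 = 8.5; y_5 = 9; z_5 = 0.5; h_5 = 5; x_6 = 2.5; y_6 = 4; z_6 = 1; r_6 = 1.5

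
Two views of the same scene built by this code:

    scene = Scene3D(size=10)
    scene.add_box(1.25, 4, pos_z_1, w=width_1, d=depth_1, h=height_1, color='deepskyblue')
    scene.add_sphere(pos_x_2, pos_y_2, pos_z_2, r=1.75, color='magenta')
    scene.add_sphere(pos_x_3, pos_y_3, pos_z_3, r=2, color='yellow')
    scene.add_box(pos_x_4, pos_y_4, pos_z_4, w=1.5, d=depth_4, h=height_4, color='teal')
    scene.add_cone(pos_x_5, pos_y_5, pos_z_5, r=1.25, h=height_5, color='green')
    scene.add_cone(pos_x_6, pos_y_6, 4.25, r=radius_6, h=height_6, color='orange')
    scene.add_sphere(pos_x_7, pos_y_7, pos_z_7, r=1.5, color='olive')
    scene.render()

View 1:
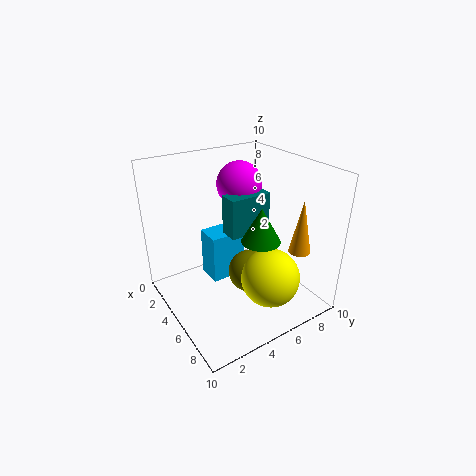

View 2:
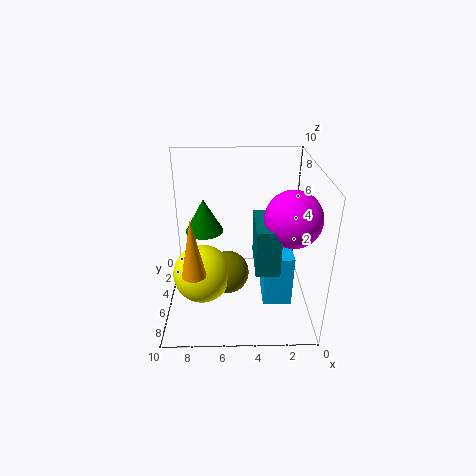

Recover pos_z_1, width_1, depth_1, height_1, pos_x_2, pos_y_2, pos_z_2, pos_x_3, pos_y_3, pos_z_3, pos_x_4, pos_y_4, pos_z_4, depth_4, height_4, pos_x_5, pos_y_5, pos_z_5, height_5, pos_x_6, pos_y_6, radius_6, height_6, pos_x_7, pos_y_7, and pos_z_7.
pos_z_1 = 0.5
width_1 = 2
depth_1 = 2.75
height_1 = 3.75
pos_x_2 = 1.75
pos_y_2 = 7.25
pos_z_2 = 7.5
pos_x_3 = 7.5
pos_y_3 = 6
pos_z_3 = 2.75
pos_x_4 = 2.5
pos_y_4 = 5.25
pos_z_4 = 4.25
depth_4 = 3.25
height_4 = 3
pos_x_5 = 7.25
pos_y_5 = 5.25
pos_z_5 = 5.75
height_5 = 2.25
pos_x_6 = 7.75
pos_y_6 = 8.25
radius_6 = 0.75
height_6 = 3.75
pos_x_7 = 5.75
pos_y_7 = 5.5
pos_z_7 = 2.5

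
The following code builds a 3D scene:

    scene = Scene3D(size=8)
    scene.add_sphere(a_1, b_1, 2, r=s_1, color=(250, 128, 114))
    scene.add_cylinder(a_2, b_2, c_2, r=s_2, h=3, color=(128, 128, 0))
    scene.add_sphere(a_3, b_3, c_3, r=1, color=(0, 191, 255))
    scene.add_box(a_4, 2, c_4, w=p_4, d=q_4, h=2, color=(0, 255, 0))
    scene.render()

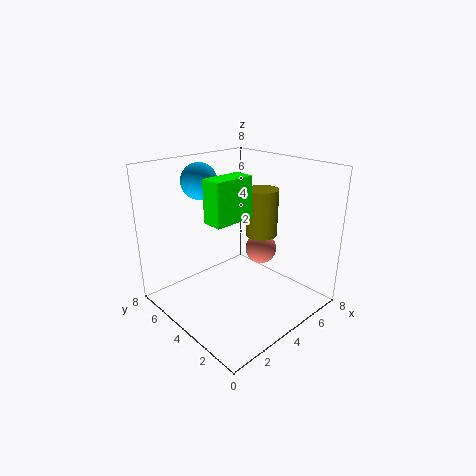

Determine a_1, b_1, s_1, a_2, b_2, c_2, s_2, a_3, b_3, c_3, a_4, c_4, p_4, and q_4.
a_1 = 7; b_1 = 5; s_1 = 1; a_2 = 7; b_2 = 5; c_2 = 3; s_2 = 1; a_3 = 3; b_3 = 6; c_3 = 7; a_4 = 1; c_4 = 6; p_4 = 2; q_4 = 1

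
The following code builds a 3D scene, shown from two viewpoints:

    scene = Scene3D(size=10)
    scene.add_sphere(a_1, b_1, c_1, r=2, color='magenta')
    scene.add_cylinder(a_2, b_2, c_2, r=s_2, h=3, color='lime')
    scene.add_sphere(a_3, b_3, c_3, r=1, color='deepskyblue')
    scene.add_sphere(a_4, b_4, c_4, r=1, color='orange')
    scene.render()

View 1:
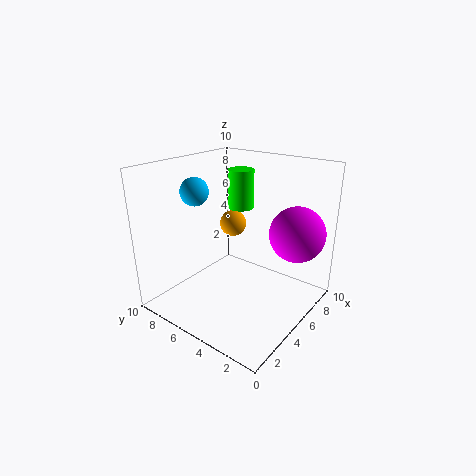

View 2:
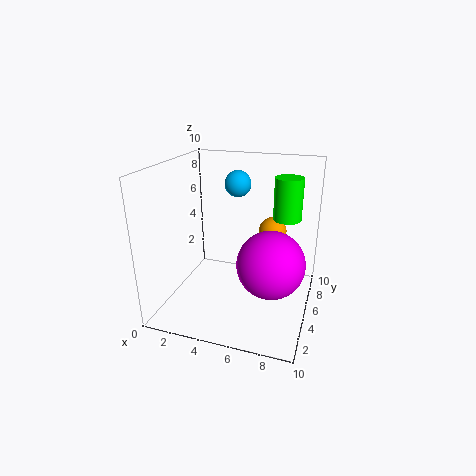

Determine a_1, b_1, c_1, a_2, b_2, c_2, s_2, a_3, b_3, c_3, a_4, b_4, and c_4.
a_1 = 8; b_1 = 2; c_1 = 5; a_2 = 8; b_2 = 7; c_2 = 6; s_2 = 1; a_3 = 4; b_3 = 8; c_3 = 8; a_4 = 7; b_4 = 7; c_4 = 5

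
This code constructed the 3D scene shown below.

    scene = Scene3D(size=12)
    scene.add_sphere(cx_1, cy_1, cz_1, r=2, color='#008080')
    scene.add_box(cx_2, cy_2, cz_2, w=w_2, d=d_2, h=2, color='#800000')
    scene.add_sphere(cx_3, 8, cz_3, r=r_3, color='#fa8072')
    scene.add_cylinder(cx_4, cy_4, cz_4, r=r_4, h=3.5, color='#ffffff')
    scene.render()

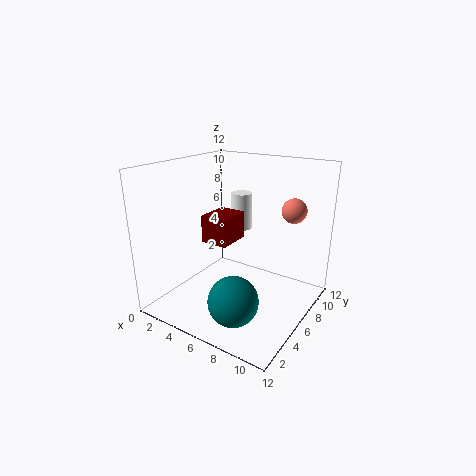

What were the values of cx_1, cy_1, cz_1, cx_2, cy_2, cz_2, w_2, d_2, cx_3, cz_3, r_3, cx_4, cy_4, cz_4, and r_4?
cx_1 = 7.5
cy_1 = 3
cz_1 = 2
cx_2 = 5.5
cy_2 = 2
cz_2 = 7
w_2 = 2
d_2 = 2.5
cx_3 = 10
cz_3 = 8.5
r_3 = 1
cx_4 = 3.5
cy_4 = 10.5
cz_4 = 5
r_4 = 1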